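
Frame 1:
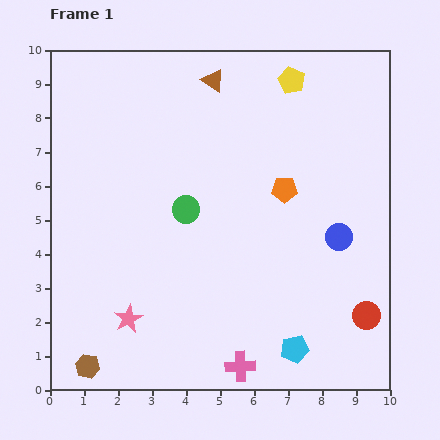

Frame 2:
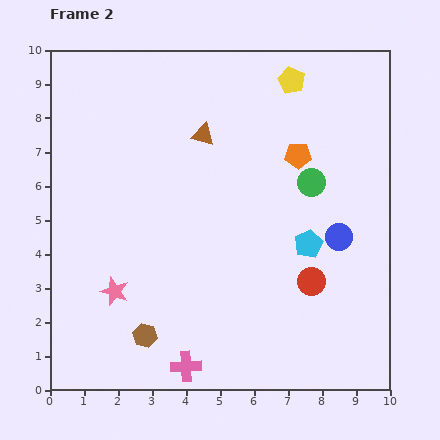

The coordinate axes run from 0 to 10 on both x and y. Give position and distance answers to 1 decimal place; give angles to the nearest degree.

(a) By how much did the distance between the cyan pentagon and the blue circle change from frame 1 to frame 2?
-2.6

Distance in frame 1: 3.5. Distance in frame 2: 0.9.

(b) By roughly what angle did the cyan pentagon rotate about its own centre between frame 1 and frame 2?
15° counter-clockwise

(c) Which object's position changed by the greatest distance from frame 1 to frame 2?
the green circle

(moved 3.8; next 3.1)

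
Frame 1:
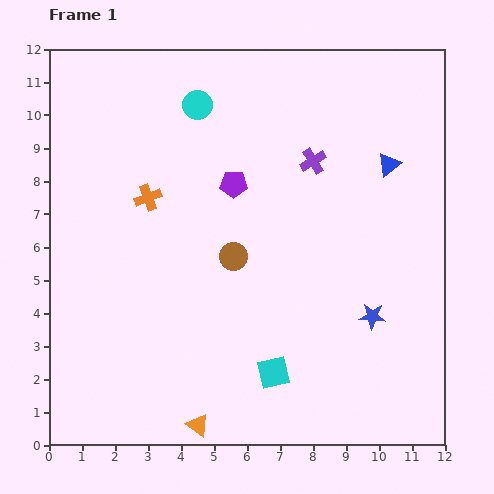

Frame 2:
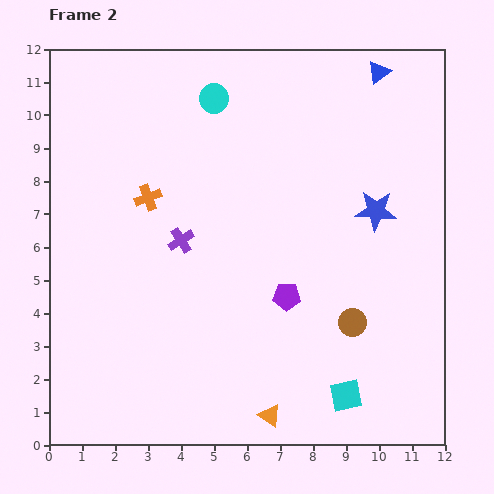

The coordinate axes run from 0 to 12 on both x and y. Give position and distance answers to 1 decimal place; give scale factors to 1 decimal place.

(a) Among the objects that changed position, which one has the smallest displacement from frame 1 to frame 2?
the cyan circle

(moved 0.5)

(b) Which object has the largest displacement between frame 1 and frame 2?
the purple cross

(moved 4.7; next 4.1)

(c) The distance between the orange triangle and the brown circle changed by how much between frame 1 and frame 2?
-1.4

Distance in frame 1: 5.2. Distance in frame 2: 3.8.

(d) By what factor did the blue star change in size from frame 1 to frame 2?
1.6×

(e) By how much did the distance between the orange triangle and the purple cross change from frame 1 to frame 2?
-2.8

Distance in frame 1: 8.7. Distance in frame 2: 5.9.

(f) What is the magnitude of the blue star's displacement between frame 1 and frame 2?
3.2

The blue star moved from (9.8, 3.9) to (9.9, 7.1), a distance of √(0.1² + 3.2²) ≈ 3.2.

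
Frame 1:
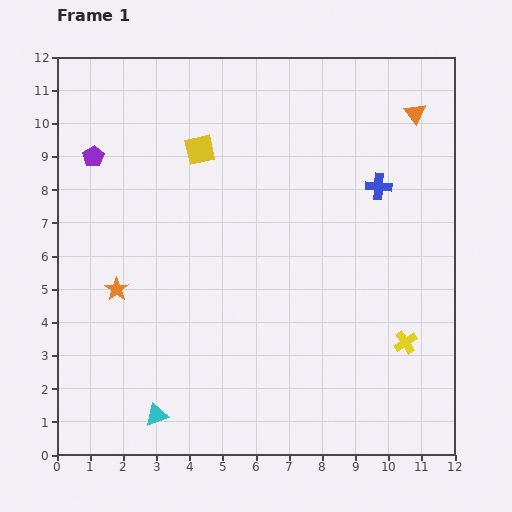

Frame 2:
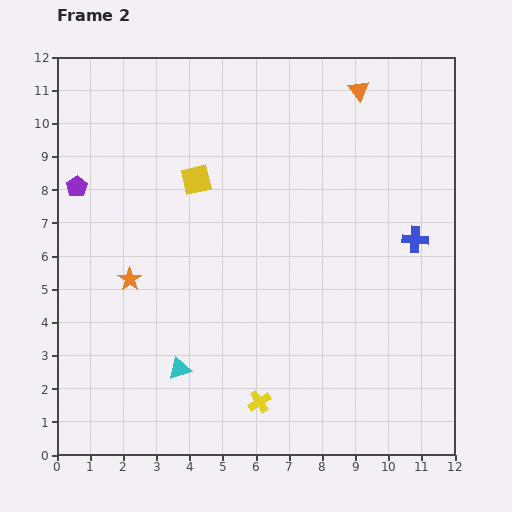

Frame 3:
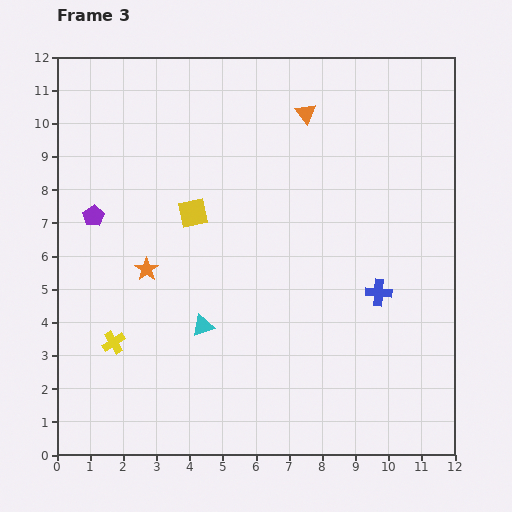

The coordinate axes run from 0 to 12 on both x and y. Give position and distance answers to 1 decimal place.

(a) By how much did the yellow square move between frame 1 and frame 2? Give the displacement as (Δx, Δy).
(-0.1, -0.9)

The yellow square was at (4.3, 9.2) in frame 1 and (4.2, 8.3) in frame 2.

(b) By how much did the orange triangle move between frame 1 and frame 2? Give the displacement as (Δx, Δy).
(-1.7, 0.7)

The orange triangle was at (10.8, 10.3) in frame 1 and (9.1, 11.0) in frame 2.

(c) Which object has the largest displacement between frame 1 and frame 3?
the yellow cross

(moved 8.8; next 3.3)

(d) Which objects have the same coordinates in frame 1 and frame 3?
none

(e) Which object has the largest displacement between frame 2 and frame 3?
the yellow cross

(moved 4.8; next 1.9)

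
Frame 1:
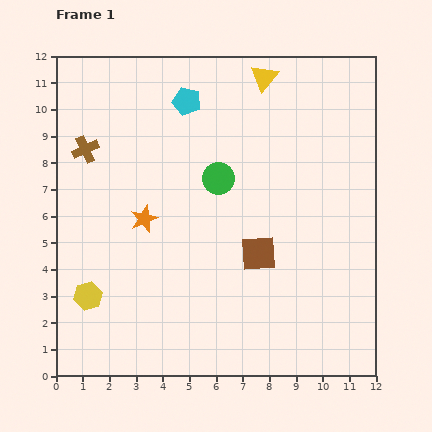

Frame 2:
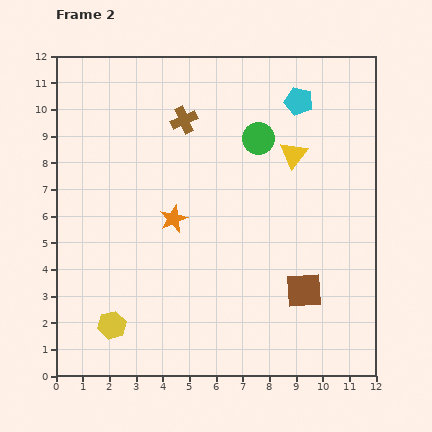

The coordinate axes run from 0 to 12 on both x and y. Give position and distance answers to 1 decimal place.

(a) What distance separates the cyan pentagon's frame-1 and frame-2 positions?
4.2

The cyan pentagon moved from (4.9, 10.3) to (9.1, 10.3), a distance of √(4.2² + 0.0²) ≈ 4.2.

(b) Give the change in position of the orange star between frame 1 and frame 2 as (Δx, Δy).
(1.1, 0.0)

The orange star was at (3.3, 5.9) in frame 1 and (4.4, 5.9) in frame 2.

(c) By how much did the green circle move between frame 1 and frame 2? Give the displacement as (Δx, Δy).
(1.5, 1.5)

The green circle was at (6.1, 7.4) in frame 1 and (7.6, 8.9) in frame 2.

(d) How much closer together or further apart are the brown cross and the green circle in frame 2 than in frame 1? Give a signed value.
-2.2

Distance in frame 1: 5.1. Distance in frame 2: 2.9.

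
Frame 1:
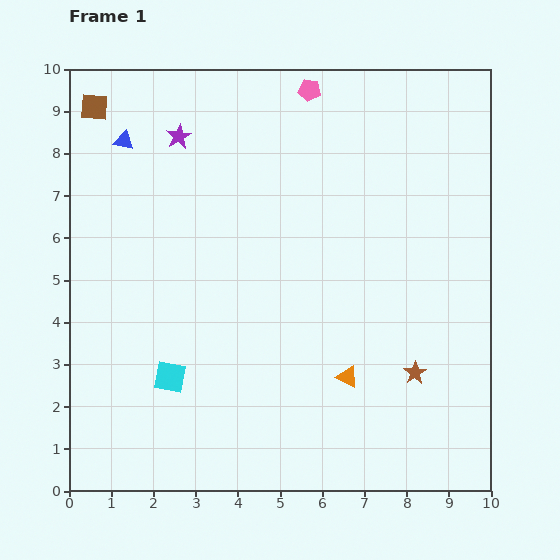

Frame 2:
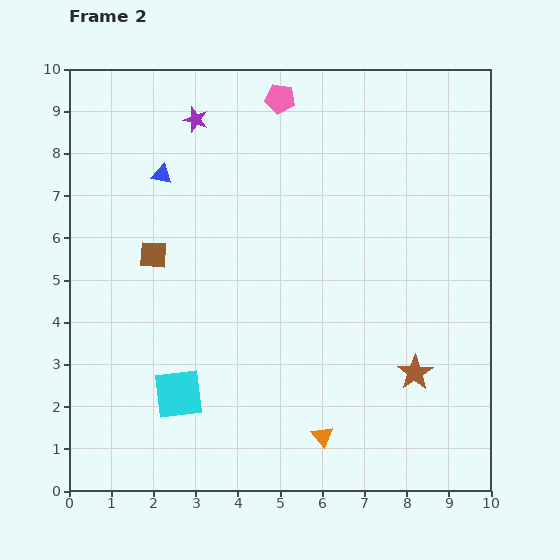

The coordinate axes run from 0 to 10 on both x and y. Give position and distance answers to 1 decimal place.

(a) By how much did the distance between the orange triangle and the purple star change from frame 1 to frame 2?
+1.1

Distance in frame 1: 7.0. Distance in frame 2: 8.1.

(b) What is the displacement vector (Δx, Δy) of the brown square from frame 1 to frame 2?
(1.4, -3.5)

The brown square was at (0.6, 9.1) in frame 1 and (2.0, 5.6) in frame 2.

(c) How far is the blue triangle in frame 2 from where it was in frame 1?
1.2

The blue triangle moved from (1.3, 8.3) to (2.2, 7.5), a distance of √(0.9² + 0.8²) ≈ 1.2.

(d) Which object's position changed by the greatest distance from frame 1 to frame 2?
the brown square

(moved 3.8; next 1.5)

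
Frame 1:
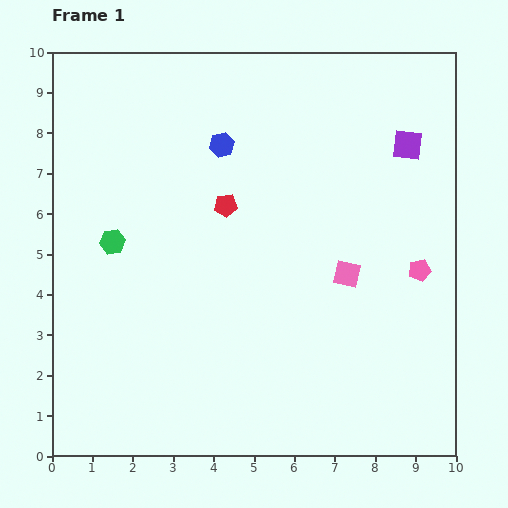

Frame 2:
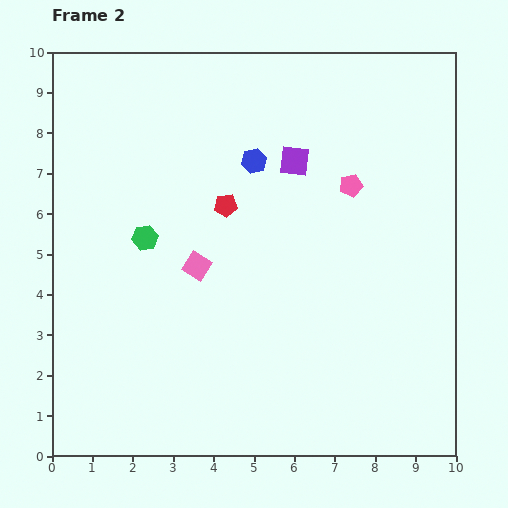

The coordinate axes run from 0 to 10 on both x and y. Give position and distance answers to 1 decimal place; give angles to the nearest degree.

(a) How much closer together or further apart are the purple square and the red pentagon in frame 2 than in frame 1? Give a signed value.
-2.7

Distance in frame 1: 4.7. Distance in frame 2: 2.0.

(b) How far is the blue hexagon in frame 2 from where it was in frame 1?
0.9

The blue hexagon moved from (4.2, 7.7) to (5.0, 7.3), a distance of √(0.8² + 0.4²) ≈ 0.9.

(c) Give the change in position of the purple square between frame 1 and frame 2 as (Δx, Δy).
(-2.8, -0.4)

The purple square was at (8.8, 7.7) in frame 1 and (6.0, 7.3) in frame 2.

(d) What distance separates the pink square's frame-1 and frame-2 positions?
3.7

The pink square moved from (7.3, 4.5) to (3.6, 4.7), a distance of √(3.7² + 0.2²) ≈ 3.7.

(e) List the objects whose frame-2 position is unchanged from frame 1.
the red pentagon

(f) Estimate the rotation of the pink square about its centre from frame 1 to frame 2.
20° clockwise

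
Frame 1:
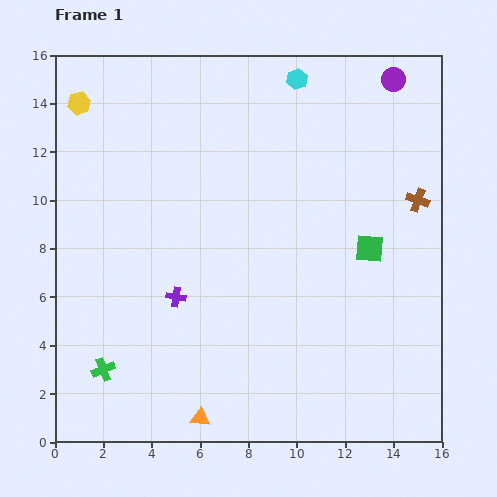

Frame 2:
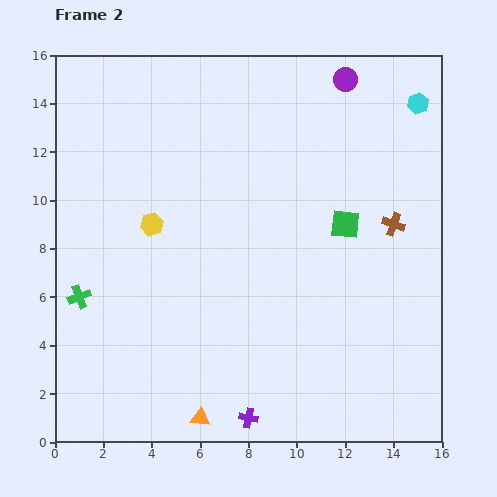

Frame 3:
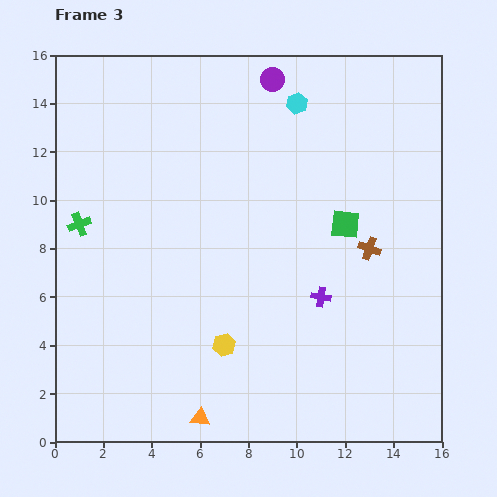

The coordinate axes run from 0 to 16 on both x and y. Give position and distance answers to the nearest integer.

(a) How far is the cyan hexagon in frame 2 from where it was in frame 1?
5

The cyan hexagon moved from (10, 15) to (15, 14), a distance of √(5² + 1²) ≈ 5.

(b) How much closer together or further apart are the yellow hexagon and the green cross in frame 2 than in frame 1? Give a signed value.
-7

Distance in frame 1: 11. Distance in frame 2: 4.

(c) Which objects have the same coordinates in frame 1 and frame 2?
the orange triangle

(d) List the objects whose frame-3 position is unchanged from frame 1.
the orange triangle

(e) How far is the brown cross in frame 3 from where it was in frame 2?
1

The brown cross moved from (14, 9) to (13, 8), a distance of √(1² + 1²) ≈ 1.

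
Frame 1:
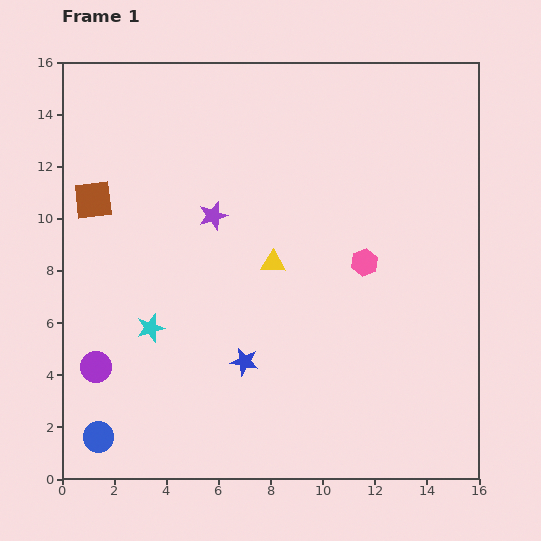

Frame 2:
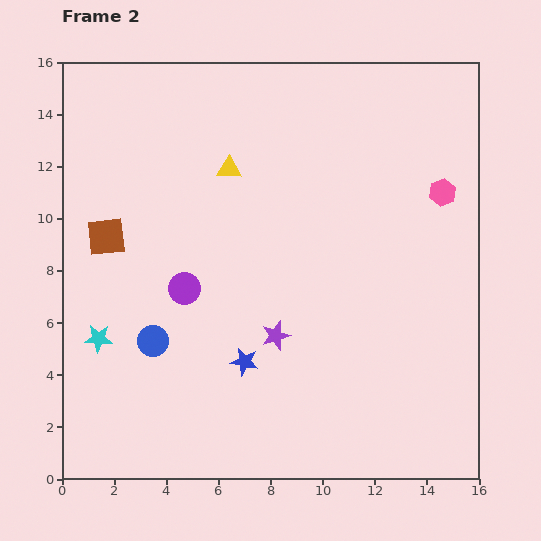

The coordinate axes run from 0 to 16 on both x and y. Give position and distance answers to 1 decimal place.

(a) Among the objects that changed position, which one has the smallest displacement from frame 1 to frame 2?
the brown square

(moved 1.5)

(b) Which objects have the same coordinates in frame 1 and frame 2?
the blue star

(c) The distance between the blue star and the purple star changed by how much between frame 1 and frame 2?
-4.1

Distance in frame 1: 5.7. Distance in frame 2: 1.6.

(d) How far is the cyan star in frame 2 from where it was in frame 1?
2.0

The cyan star moved from (3.4, 5.8) to (1.4, 5.4), a distance of √(2.0² + 0.4²) ≈ 2.0.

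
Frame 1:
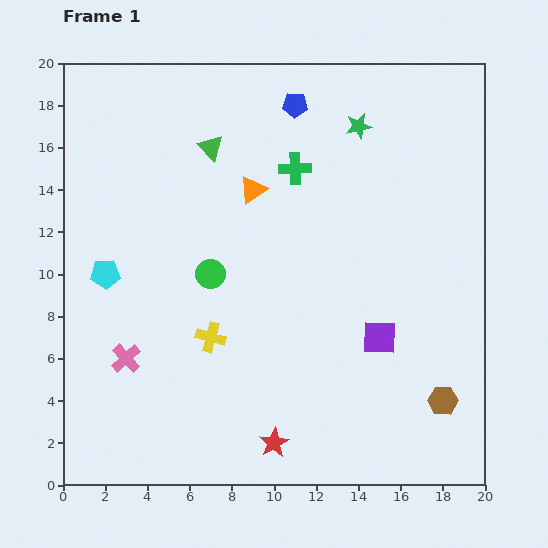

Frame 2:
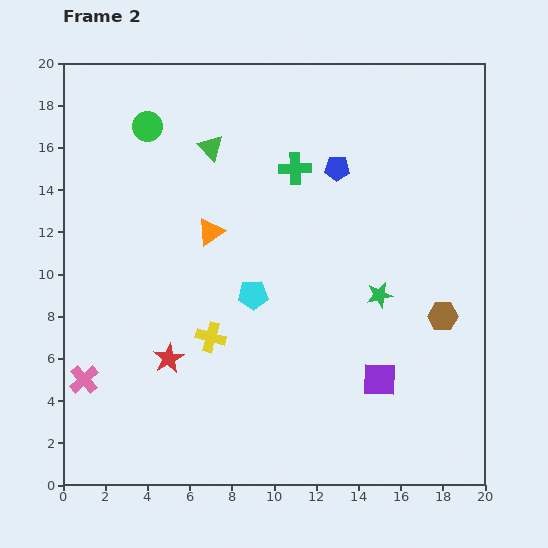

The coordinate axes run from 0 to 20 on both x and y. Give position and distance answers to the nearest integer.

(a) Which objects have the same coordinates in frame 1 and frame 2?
the green triangle, the green cross, the yellow cross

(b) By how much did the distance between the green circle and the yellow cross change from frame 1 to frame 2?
+7

Distance in frame 1: 3. Distance in frame 2: 10.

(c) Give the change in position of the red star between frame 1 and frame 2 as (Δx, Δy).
(-5, 4)

The red star was at (10, 2) in frame 1 and (5, 6) in frame 2.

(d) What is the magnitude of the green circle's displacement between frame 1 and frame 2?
8

The green circle moved from (7, 10) to (4, 17), a distance of √(3² + 7²) ≈ 8.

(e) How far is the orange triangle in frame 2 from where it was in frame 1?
3

The orange triangle moved from (9, 14) to (7, 12), a distance of √(2² + 2²) ≈ 3.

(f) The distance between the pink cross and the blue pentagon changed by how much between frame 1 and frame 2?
+2

Distance in frame 1: 14. Distance in frame 2: 16.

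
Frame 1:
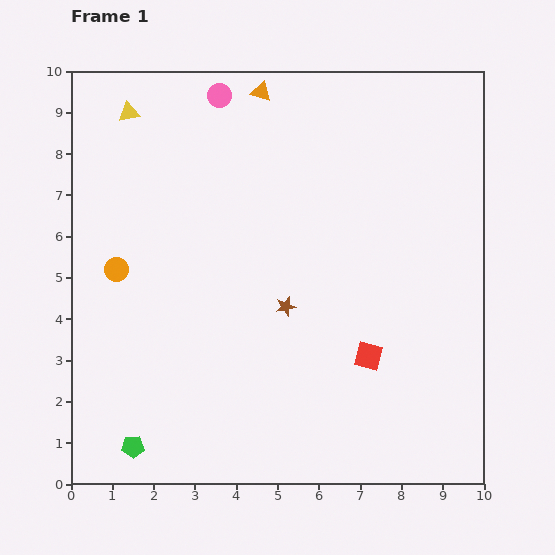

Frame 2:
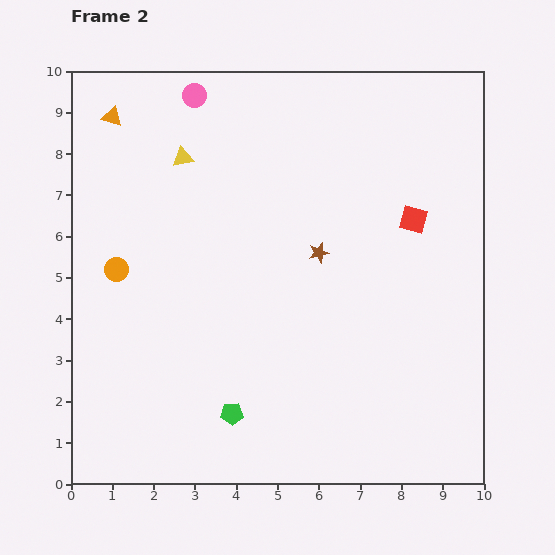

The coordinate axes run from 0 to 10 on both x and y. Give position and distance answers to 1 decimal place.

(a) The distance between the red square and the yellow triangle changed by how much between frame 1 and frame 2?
-2.5

Distance in frame 1: 8.3. Distance in frame 2: 5.8.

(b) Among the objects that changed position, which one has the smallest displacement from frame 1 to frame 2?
the pink circle

(moved 0.6)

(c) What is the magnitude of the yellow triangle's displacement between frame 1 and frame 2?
1.7

The yellow triangle moved from (1.4, 9.0) to (2.7, 7.9), a distance of √(1.3² + 1.1²) ≈ 1.7.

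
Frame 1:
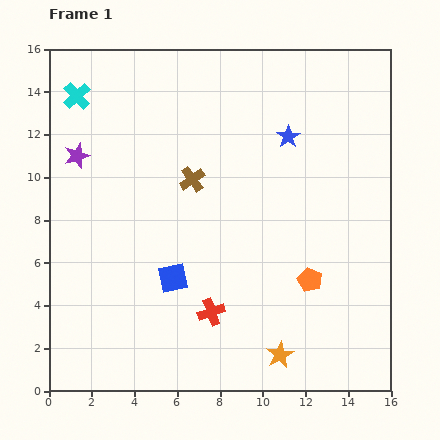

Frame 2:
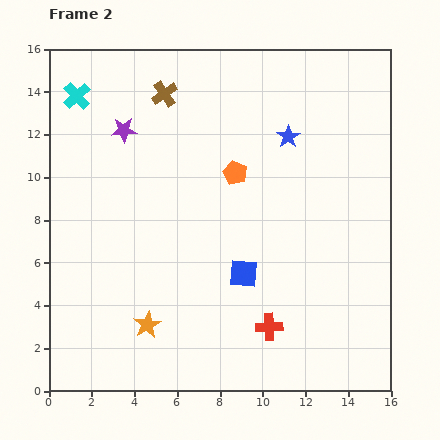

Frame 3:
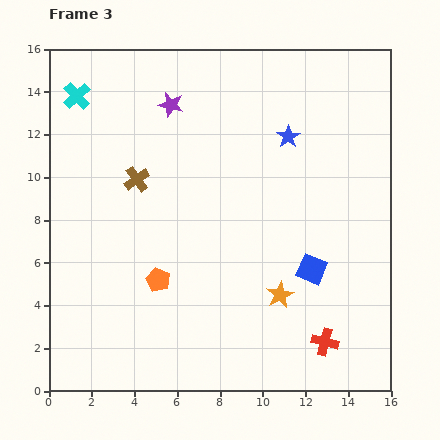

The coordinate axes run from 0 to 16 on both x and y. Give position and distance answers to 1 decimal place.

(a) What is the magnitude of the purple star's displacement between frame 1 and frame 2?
2.5

The purple star moved from (1.3, 11.0) to (3.5, 12.2), a distance of √(2.2² + 1.2²) ≈ 2.5.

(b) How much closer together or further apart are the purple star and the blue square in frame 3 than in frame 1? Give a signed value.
+2.8

Distance in frame 1: 7.3. Distance in frame 3: 10.1.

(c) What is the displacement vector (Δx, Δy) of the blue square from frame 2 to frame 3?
(3.2, 0.2)

The blue square was at (9.1, 5.5) in frame 2 and (12.3, 5.7) in frame 3.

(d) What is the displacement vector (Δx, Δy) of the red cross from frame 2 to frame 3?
(2.6, -0.7)

The red cross was at (10.3, 3.0) in frame 2 and (12.9, 2.3) in frame 3.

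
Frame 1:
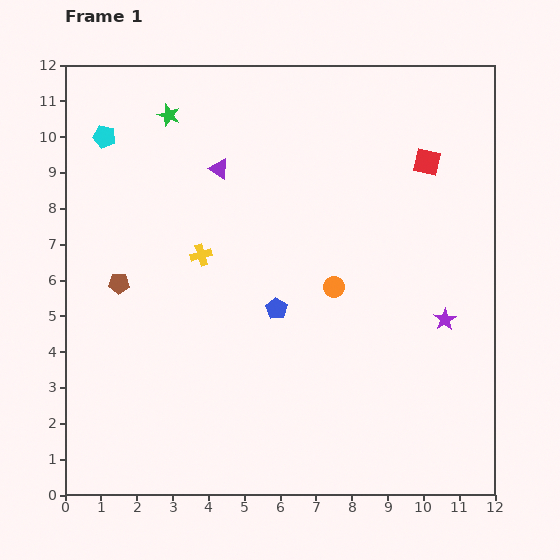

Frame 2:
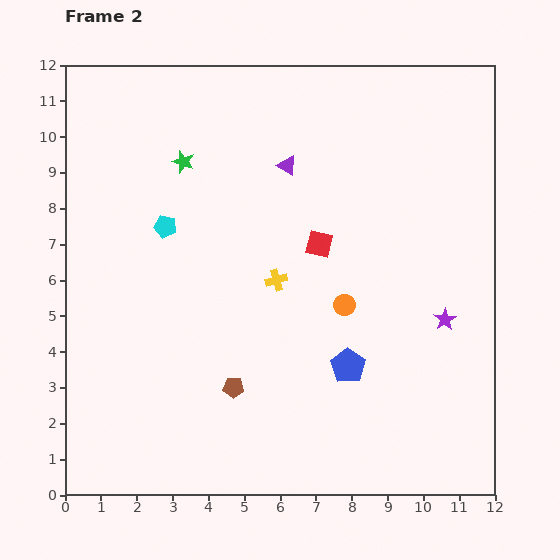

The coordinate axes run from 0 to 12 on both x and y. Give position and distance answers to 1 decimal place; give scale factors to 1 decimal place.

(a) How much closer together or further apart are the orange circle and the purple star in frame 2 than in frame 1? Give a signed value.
-0.4

Distance in frame 1: 3.2. Distance in frame 2: 2.8.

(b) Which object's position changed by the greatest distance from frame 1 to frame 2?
the brown pentagon

(moved 4.3; next 3.8)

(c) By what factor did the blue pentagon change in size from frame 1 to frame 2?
1.6×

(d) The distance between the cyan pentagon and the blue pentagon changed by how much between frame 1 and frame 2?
-0.4

Distance in frame 1: 6.8. Distance in frame 2: 6.4.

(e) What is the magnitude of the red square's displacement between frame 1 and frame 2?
3.8

The red square moved from (10.1, 9.3) to (7.1, 7.0), a distance of √(3.0² + 2.3²) ≈ 3.8.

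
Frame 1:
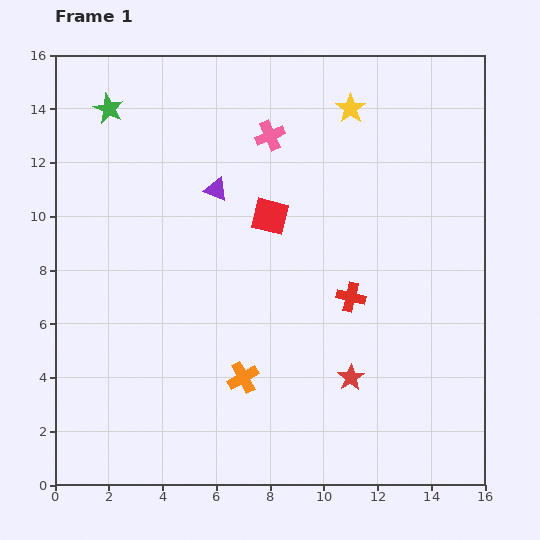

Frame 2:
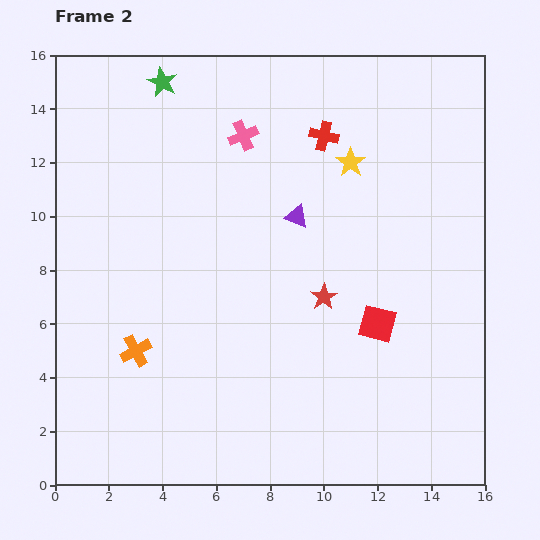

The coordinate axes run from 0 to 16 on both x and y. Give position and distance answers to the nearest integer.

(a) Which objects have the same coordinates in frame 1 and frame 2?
none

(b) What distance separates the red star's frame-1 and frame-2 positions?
3

The red star moved from (11, 4) to (10, 7), a distance of √(1² + 3²) ≈ 3.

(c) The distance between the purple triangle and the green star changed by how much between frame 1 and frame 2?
+2

Distance in frame 1: 5. Distance in frame 2: 7.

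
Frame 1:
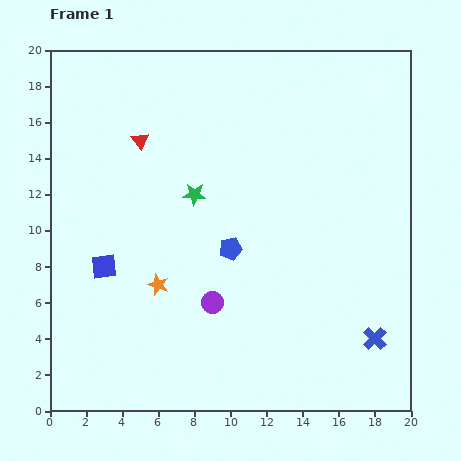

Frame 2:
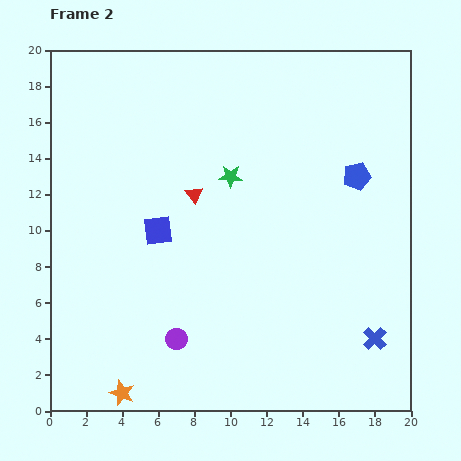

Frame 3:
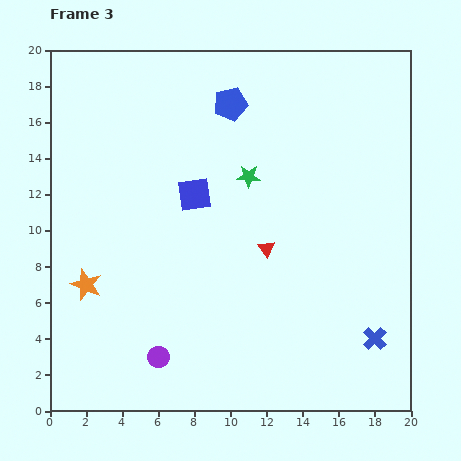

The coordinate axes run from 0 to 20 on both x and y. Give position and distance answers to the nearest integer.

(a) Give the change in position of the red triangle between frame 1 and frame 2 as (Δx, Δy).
(3, -3)

The red triangle was at (5, 15) in frame 1 and (8, 12) in frame 2.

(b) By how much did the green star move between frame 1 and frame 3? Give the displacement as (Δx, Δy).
(3, 1)

The green star was at (8, 12) in frame 1 and (11, 13) in frame 3.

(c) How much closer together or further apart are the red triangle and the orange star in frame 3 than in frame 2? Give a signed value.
-2

Distance in frame 2: 12. Distance in frame 3: 10.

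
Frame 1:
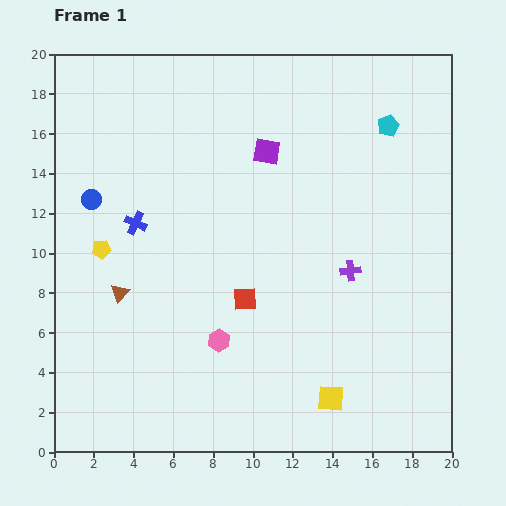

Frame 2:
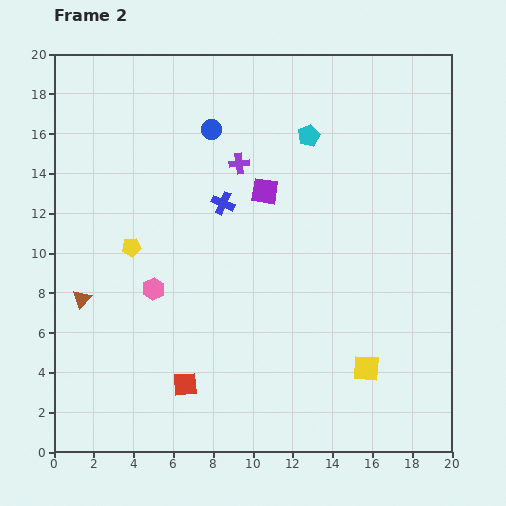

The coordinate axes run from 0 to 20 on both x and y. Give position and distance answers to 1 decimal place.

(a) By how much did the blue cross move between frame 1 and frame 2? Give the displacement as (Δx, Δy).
(4.4, 1.0)

The blue cross was at (4.1, 11.5) in frame 1 and (8.5, 12.5) in frame 2.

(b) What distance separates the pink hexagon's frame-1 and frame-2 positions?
4.2

The pink hexagon moved from (8.3, 5.6) to (5.0, 8.2), a distance of √(3.3² + 2.6²) ≈ 4.2.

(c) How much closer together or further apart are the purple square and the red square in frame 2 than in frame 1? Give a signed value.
+3.0

Distance in frame 1: 7.5. Distance in frame 2: 10.5.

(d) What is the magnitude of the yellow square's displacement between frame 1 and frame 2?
2.3

The yellow square moved from (13.9, 2.7) to (15.7, 4.2), a distance of √(1.8² + 1.5²) ≈ 2.3.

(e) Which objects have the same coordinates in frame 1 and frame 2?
none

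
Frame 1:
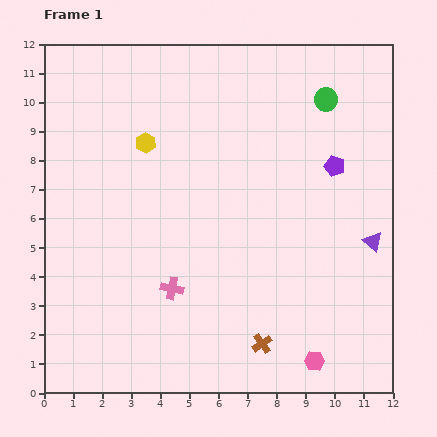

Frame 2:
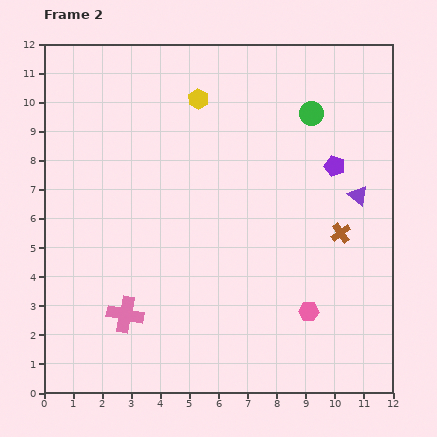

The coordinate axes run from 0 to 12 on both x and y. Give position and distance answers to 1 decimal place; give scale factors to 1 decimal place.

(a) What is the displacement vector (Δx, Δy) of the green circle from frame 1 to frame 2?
(-0.5, -0.5)

The green circle was at (9.7, 10.1) in frame 1 and (9.2, 9.6) in frame 2.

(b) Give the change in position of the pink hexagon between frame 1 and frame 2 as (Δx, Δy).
(-0.2, 1.7)

The pink hexagon was at (9.3, 1.1) in frame 1 and (9.1, 2.8) in frame 2.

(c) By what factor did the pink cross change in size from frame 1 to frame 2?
1.6×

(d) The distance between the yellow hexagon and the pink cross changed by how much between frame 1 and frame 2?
+2.7

Distance in frame 1: 5.1. Distance in frame 2: 7.8.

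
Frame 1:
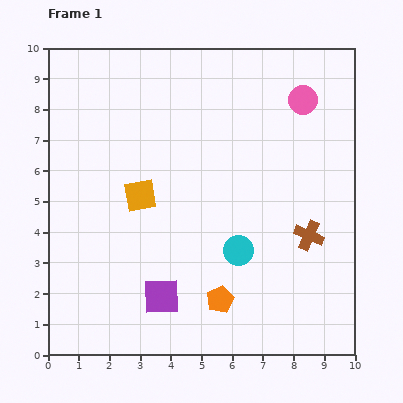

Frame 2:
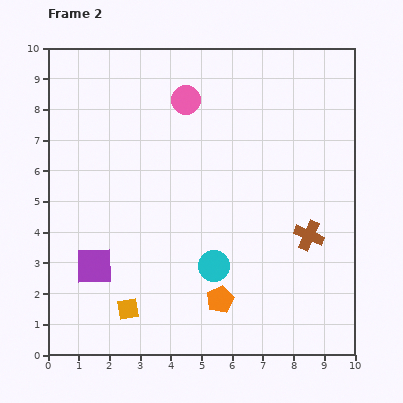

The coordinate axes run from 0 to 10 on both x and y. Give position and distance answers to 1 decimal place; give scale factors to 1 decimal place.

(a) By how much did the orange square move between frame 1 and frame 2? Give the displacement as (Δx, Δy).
(-0.4, -3.7)

The orange square was at (3.0, 5.2) in frame 1 and (2.6, 1.5) in frame 2.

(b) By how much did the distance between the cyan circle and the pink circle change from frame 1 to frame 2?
+0.2

Distance in frame 1: 5.3. Distance in frame 2: 5.5.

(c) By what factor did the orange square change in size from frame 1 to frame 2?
0.7×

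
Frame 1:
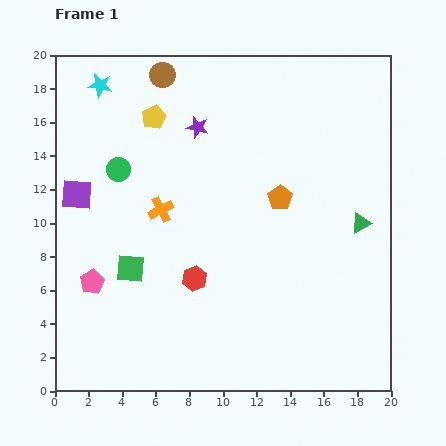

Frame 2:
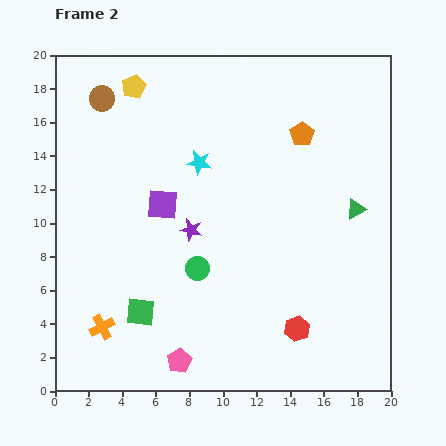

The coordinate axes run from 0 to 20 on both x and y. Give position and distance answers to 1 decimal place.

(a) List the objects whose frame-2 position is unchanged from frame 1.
none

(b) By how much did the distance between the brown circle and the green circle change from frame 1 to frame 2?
+5.4

Distance in frame 1: 6.2. Distance in frame 2: 11.6.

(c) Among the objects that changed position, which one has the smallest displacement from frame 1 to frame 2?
the green triangle

(moved 0.9)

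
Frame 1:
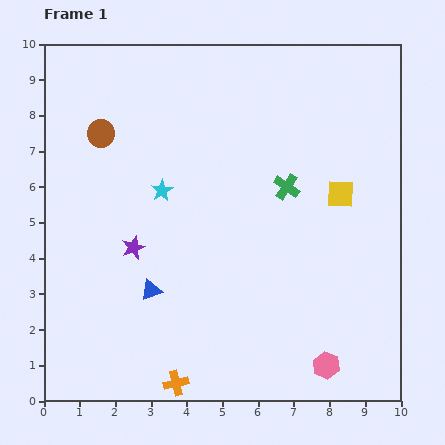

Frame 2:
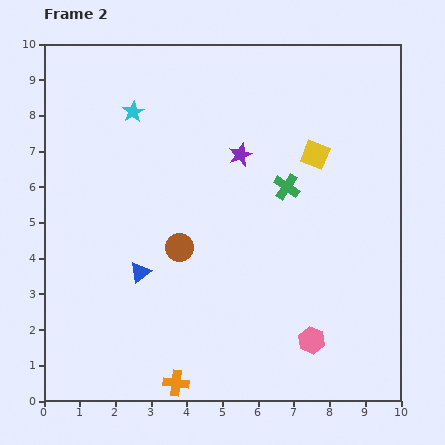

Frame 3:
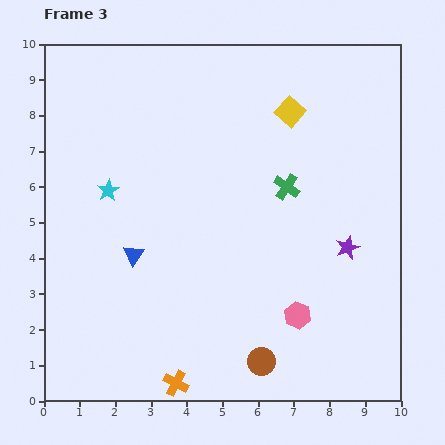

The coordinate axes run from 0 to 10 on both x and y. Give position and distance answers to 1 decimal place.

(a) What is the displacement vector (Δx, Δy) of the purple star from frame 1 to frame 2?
(3.0, 2.6)

The purple star was at (2.5, 4.3) in frame 1 and (5.5, 6.9) in frame 2.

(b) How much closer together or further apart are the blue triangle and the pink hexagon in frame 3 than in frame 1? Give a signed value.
-0.4

Distance in frame 1: 5.3. Distance in frame 3: 4.9.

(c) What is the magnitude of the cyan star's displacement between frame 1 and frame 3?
1.5

The cyan star moved from (3.3, 5.9) to (1.8, 5.9), a distance of √(1.5² + 0.0²) ≈ 1.5.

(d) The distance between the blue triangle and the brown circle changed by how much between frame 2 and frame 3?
+3.4

Distance in frame 2: 1.3. Distance in frame 3: 4.7.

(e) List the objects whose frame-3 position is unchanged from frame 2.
the green cross, the orange cross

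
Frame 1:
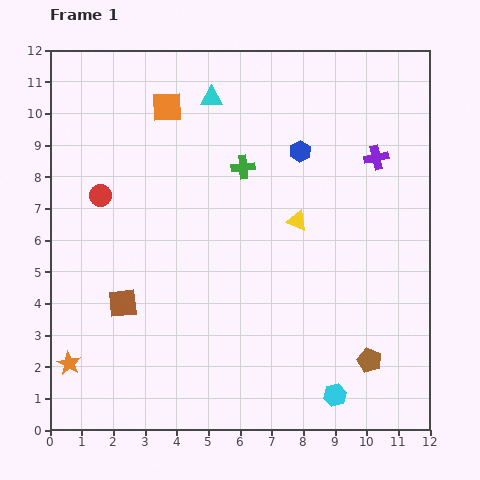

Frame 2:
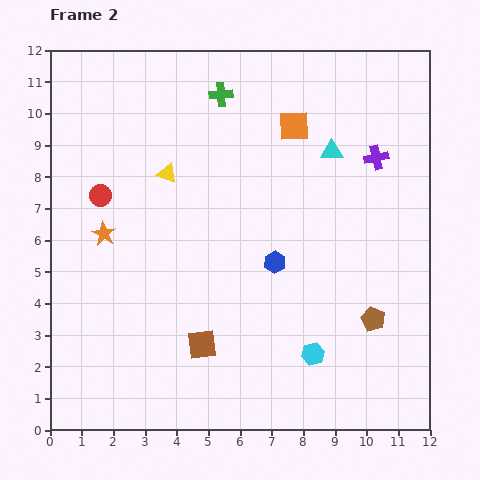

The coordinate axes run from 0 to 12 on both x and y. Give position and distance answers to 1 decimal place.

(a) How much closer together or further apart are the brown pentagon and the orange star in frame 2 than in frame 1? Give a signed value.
-0.6

Distance in frame 1: 9.5. Distance in frame 2: 8.9.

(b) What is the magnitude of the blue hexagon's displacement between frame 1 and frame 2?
3.6

The blue hexagon moved from (7.9, 8.8) to (7.1, 5.3), a distance of √(0.8² + 3.5²) ≈ 3.6.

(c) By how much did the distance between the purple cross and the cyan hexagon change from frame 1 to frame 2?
-1.1

Distance in frame 1: 7.6. Distance in frame 2: 6.5.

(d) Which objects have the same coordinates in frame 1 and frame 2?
the red circle, the purple cross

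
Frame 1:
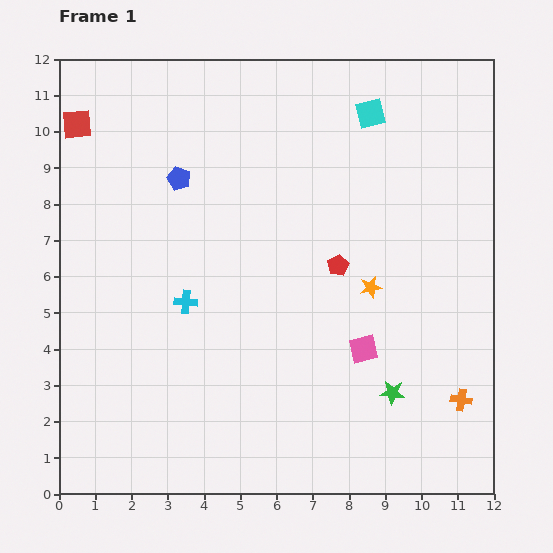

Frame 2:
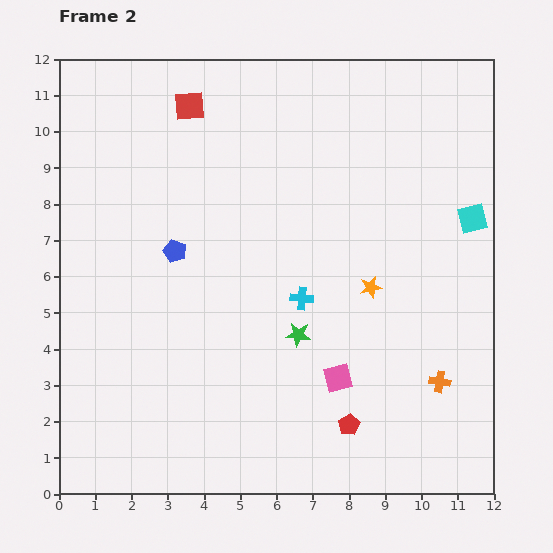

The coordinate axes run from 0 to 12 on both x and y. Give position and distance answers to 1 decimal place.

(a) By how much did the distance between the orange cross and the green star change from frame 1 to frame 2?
+2.2

Distance in frame 1: 1.9. Distance in frame 2: 4.1.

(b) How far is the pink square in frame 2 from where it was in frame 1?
1.1

The pink square moved from (8.4, 4.0) to (7.7, 3.2), a distance of √(0.7² + 0.8²) ≈ 1.1.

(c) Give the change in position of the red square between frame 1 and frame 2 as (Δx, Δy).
(3.1, 0.5)

The red square was at (0.5, 10.2) in frame 1 and (3.6, 10.7) in frame 2.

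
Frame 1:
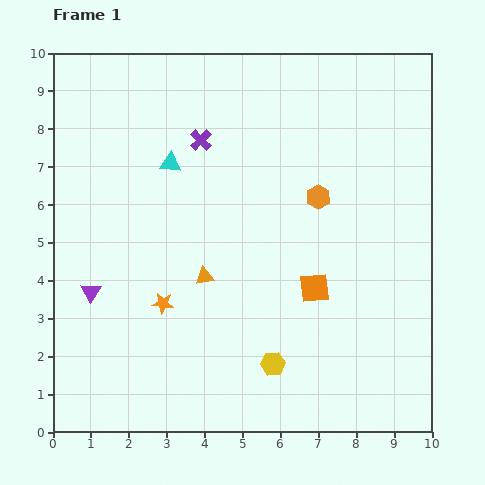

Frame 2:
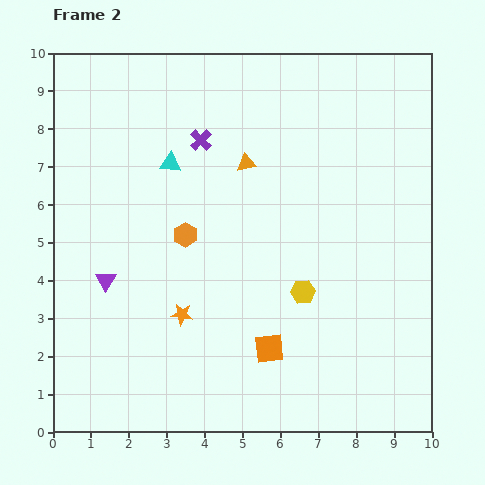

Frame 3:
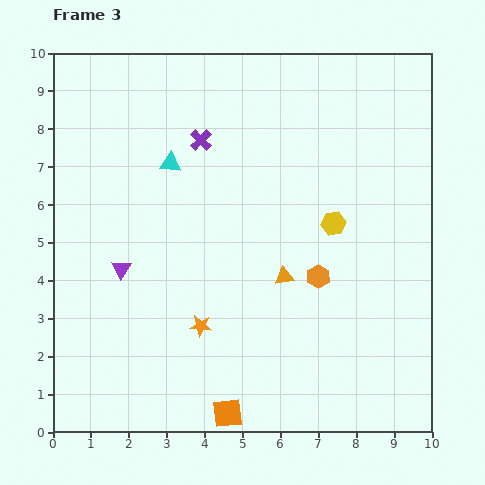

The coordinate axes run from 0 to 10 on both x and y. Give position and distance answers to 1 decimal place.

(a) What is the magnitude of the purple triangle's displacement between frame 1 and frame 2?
0.5

The purple triangle moved from (1.0, 3.7) to (1.4, 4.0), a distance of √(0.4² + 0.3²) ≈ 0.5.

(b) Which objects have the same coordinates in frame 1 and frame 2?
the purple cross, the cyan triangle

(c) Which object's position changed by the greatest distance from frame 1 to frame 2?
the orange hexagon

(moved 3.6; next 3.2)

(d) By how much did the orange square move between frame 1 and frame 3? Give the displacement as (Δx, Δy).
(-2.3, -3.3)

The orange square was at (6.9, 3.8) in frame 1 and (4.6, 0.5) in frame 3.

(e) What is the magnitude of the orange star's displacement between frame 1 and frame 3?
1.2

The orange star moved from (2.9, 3.4) to (3.9, 2.8), a distance of √(1.0² + 0.6²) ≈ 1.2.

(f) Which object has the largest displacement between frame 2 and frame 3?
the orange hexagon

(moved 3.7; next 3.2)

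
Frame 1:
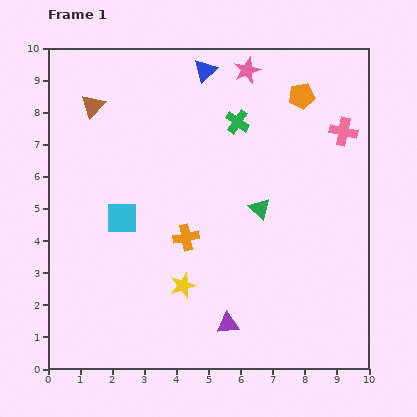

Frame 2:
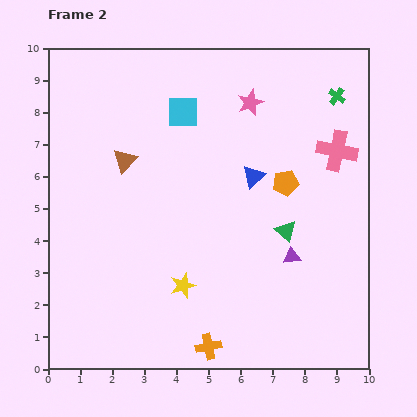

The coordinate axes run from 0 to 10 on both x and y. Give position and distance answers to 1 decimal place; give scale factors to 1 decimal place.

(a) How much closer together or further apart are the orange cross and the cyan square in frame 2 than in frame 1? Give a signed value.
+5.2

Distance in frame 1: 2.1. Distance in frame 2: 7.3.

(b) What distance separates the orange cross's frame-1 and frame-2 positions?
3.5

The orange cross moved from (4.3, 4.1) to (5.0, 0.7), a distance of √(0.7² + 3.4²) ≈ 3.5.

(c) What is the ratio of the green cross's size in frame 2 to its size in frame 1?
0.7×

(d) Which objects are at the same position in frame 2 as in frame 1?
the yellow star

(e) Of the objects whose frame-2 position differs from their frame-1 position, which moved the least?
the pink cross

(moved 0.6)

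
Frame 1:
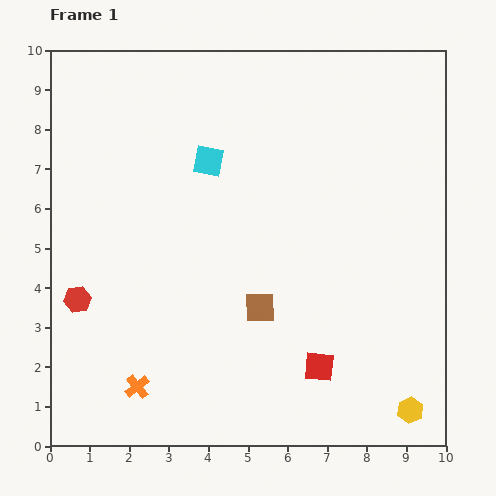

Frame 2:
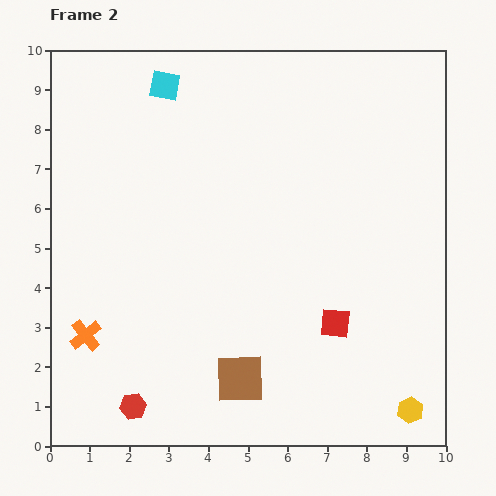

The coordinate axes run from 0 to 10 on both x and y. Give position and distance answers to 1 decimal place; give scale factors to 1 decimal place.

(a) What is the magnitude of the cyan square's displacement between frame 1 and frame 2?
2.2

The cyan square moved from (4.0, 7.2) to (2.9, 9.1), a distance of √(1.1² + 1.9²) ≈ 2.2.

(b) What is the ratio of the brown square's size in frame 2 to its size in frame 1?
1.6×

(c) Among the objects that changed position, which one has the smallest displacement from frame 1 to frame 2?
the red square

(moved 1.2)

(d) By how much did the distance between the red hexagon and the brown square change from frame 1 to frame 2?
-1.8

Distance in frame 1: 4.6. Distance in frame 2: 2.8.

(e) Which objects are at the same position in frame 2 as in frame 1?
the yellow hexagon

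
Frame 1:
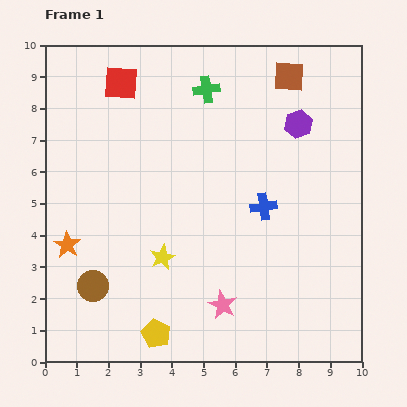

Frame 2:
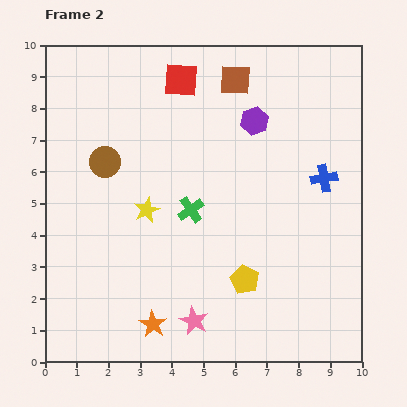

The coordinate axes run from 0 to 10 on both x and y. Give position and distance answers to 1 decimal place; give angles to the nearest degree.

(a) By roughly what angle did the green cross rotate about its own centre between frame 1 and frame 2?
25° counter-clockwise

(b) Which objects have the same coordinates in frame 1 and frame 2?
none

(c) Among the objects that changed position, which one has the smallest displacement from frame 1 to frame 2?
the pink star

(moved 1.0)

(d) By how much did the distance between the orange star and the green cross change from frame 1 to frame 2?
-2.8

Distance in frame 1: 6.6. Distance in frame 2: 3.8.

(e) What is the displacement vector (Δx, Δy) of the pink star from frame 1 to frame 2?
(-0.9, -0.5)

The pink star was at (5.6, 1.8) in frame 1 and (4.7, 1.3) in frame 2.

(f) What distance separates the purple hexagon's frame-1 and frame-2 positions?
1.4

The purple hexagon moved from (8.0, 7.5) to (6.6, 7.6), a distance of √(1.4² + 0.1²) ≈ 1.4.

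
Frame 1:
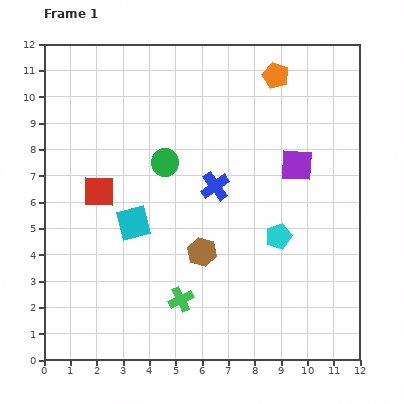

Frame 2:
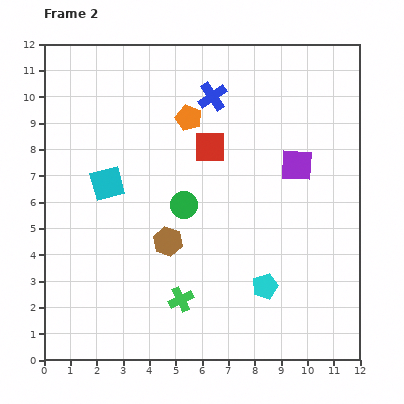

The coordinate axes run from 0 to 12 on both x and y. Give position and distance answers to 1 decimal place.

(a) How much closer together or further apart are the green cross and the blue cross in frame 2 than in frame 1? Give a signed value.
+3.3

Distance in frame 1: 4.5. Distance in frame 2: 7.8.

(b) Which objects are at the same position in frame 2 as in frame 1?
the purple square, the green cross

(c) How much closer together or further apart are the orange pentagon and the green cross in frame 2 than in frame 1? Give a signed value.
-2.3

Distance in frame 1: 9.2. Distance in frame 2: 6.9.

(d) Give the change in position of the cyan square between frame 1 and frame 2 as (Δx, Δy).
(-1.0, 1.5)

The cyan square was at (3.4, 5.2) in frame 1 and (2.4, 6.7) in frame 2.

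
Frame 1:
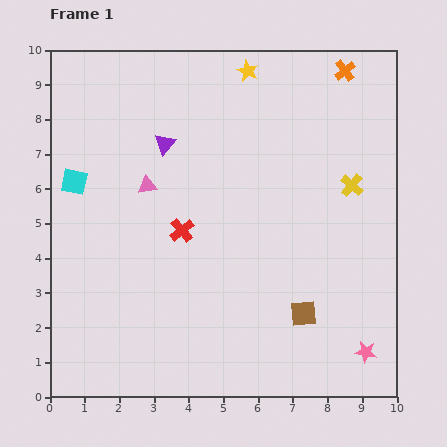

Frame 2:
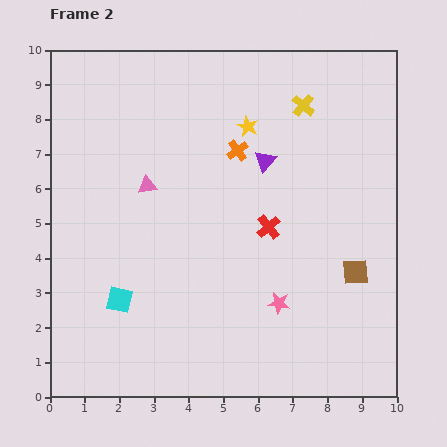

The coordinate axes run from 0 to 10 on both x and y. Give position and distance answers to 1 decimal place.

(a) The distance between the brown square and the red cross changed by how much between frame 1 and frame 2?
-1.4

Distance in frame 1: 4.2. Distance in frame 2: 2.8.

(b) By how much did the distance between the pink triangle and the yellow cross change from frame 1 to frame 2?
-0.8

Distance in frame 1: 5.9. Distance in frame 2: 5.1.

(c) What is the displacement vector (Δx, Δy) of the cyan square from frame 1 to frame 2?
(1.3, -3.4)

The cyan square was at (0.7, 6.2) in frame 1 and (2.0, 2.8) in frame 2.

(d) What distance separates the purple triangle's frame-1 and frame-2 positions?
2.9

The purple triangle moved from (3.3, 7.3) to (6.2, 6.8), a distance of √(2.9² + 0.5²) ≈ 2.9.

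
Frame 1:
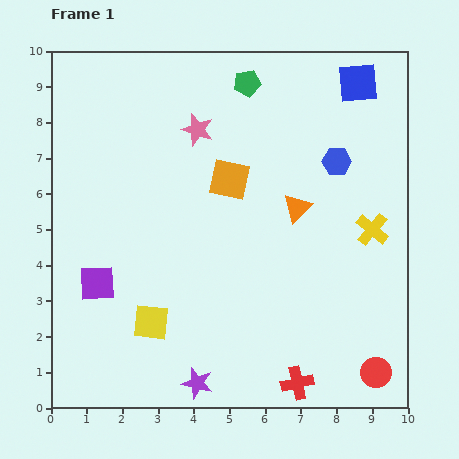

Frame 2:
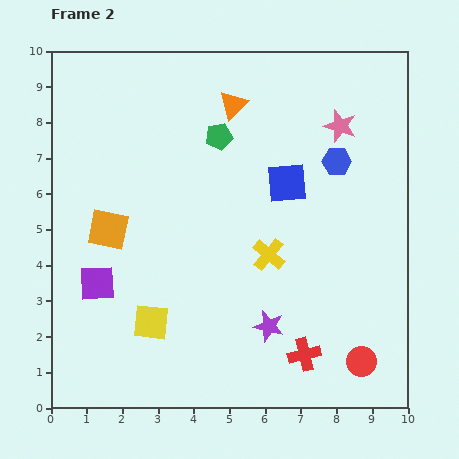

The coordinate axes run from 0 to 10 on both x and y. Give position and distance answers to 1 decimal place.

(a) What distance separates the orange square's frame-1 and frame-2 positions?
3.7

The orange square moved from (5.0, 6.4) to (1.6, 5.0), a distance of √(3.4² + 1.4²) ≈ 3.7.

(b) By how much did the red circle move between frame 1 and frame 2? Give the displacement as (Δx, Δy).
(-0.4, 0.3)

The red circle was at (9.1, 1.0) in frame 1 and (8.7, 1.3) in frame 2.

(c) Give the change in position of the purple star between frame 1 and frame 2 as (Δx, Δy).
(2.0, 1.6)

The purple star was at (4.1, 0.7) in frame 1 and (6.1, 2.3) in frame 2.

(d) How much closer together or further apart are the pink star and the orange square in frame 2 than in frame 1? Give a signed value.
+5.4

Distance in frame 1: 1.7. Distance in frame 2: 7.1.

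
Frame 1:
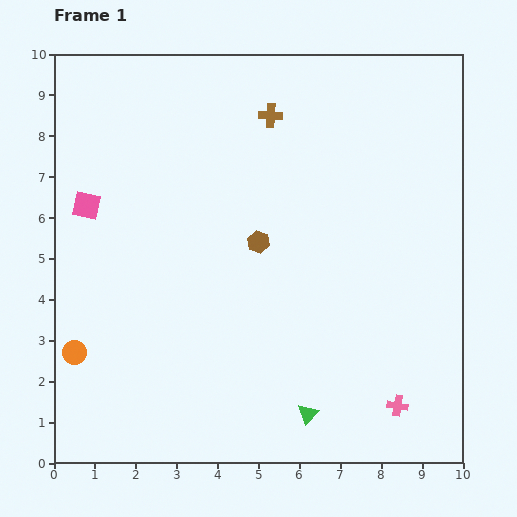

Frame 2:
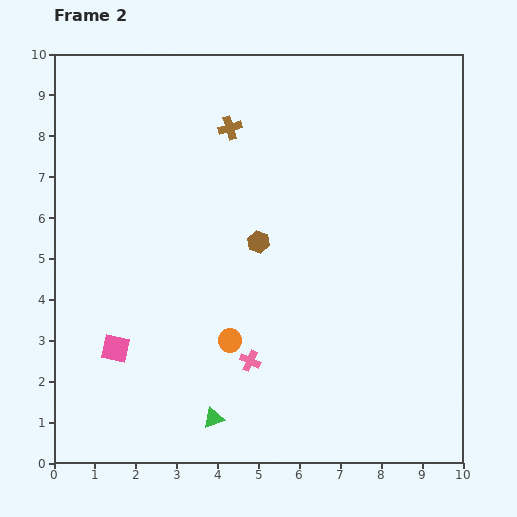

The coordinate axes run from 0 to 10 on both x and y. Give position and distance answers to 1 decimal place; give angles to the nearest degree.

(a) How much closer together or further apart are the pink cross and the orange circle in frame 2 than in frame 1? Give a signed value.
-7.3

Distance in frame 1: 8.0. Distance in frame 2: 0.7.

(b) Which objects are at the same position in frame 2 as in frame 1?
the brown hexagon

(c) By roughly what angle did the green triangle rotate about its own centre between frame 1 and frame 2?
30° clockwise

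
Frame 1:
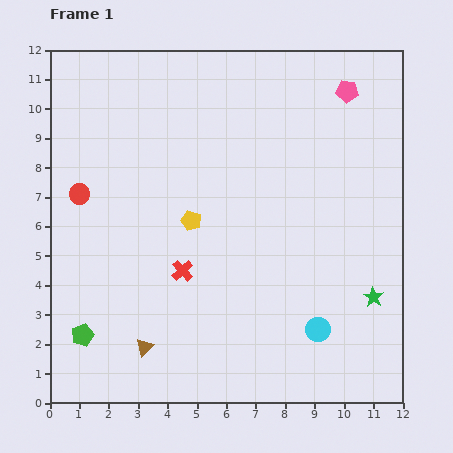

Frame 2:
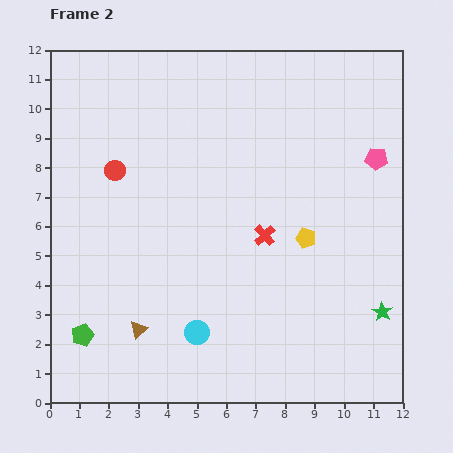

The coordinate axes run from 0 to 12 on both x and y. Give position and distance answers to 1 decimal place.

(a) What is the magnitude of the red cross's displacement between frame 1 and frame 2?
3.0

The red cross moved from (4.5, 4.5) to (7.3, 5.7), a distance of √(2.8² + 1.2²) ≈ 3.0.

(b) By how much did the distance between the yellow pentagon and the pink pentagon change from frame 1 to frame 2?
-3.3

Distance in frame 1: 6.9. Distance in frame 2: 3.6.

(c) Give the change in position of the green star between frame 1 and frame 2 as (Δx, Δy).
(0.3, -0.5)

The green star was at (11.0, 3.6) in frame 1 and (11.3, 3.1) in frame 2.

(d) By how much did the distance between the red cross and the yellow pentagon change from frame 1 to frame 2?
-0.3

Distance in frame 1: 1.7. Distance in frame 2: 1.4.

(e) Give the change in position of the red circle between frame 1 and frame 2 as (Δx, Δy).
(1.2, 0.8)

The red circle was at (1.0, 7.1) in frame 1 and (2.2, 7.9) in frame 2.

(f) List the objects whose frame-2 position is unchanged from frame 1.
the green pentagon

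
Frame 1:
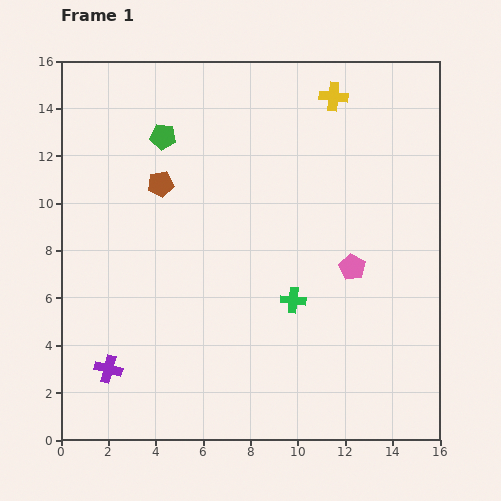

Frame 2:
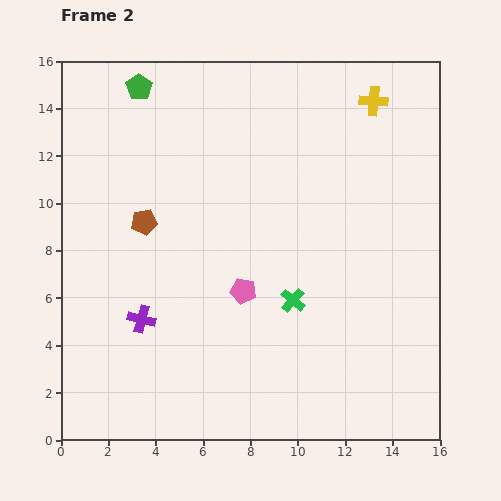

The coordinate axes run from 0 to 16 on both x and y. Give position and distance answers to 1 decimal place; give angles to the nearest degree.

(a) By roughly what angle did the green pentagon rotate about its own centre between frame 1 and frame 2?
28° clockwise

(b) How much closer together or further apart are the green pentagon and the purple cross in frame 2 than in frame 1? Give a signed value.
-0.3

Distance in frame 1: 10.1. Distance in frame 2: 9.8.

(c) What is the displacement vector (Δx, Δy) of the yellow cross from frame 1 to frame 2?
(1.7, -0.2)

The yellow cross was at (11.5, 14.5) in frame 1 and (13.2, 14.3) in frame 2.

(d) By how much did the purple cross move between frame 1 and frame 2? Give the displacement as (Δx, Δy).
(1.4, 2.1)

The purple cross was at (2.0, 3.0) in frame 1 and (3.4, 5.1) in frame 2.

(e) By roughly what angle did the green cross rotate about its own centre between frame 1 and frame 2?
35° clockwise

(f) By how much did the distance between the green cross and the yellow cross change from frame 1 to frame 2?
+0.3

Distance in frame 1: 8.8. Distance in frame 2: 9.1.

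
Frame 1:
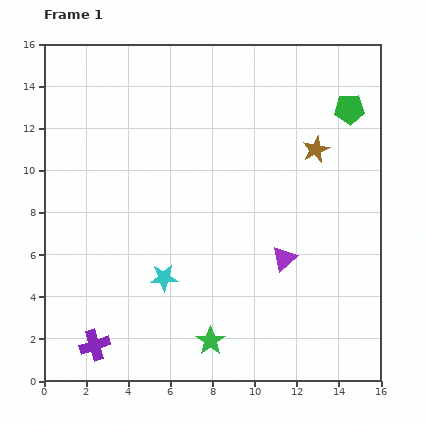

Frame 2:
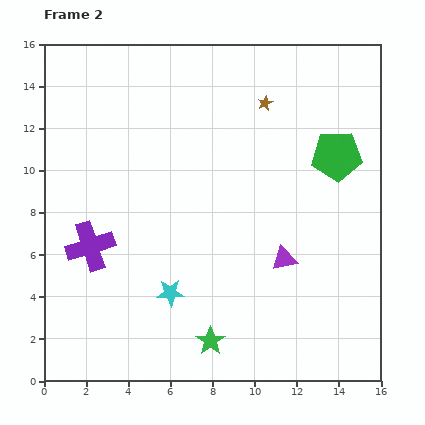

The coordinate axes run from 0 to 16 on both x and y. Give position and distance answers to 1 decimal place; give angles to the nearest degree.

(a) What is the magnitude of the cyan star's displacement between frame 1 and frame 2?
0.8

The cyan star moved from (5.7, 4.9) to (6.0, 4.2), a distance of √(0.3² + 0.7²) ≈ 0.8.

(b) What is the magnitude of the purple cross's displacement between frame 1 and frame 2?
4.7

The purple cross moved from (2.4, 1.7) to (2.2, 6.4), a distance of √(0.2² + 4.7²) ≈ 4.7.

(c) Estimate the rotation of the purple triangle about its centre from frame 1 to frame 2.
29° clockwise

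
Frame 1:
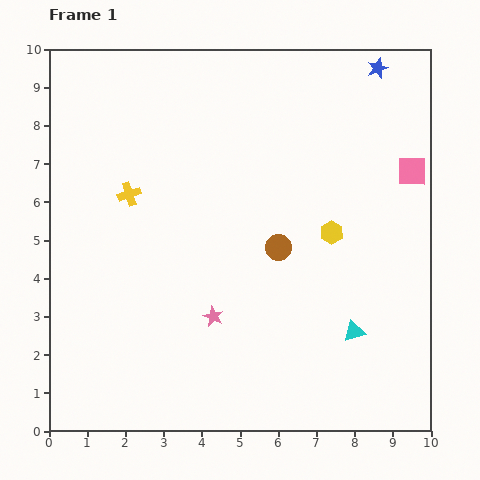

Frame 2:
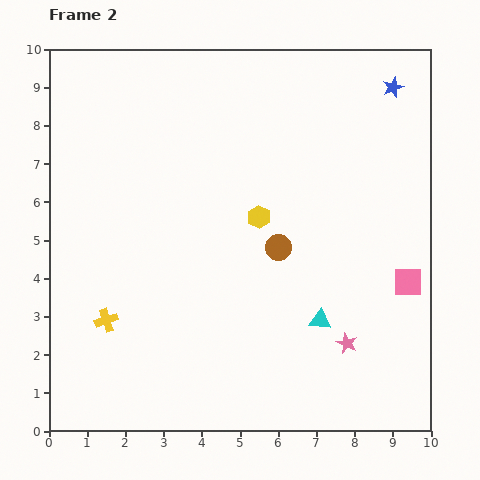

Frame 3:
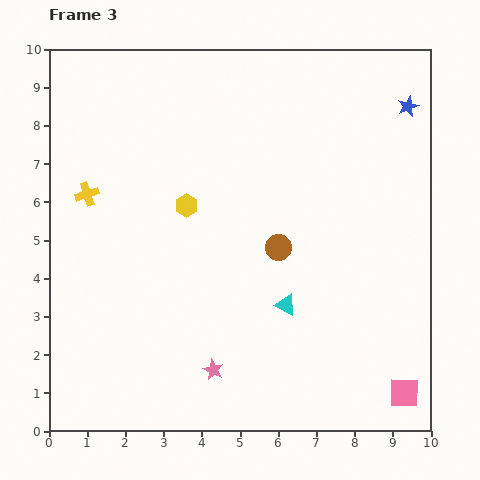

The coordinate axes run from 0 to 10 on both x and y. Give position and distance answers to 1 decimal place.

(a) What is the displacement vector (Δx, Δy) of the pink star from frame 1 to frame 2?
(3.5, -0.7)

The pink star was at (4.3, 3.0) in frame 1 and (7.8, 2.3) in frame 2.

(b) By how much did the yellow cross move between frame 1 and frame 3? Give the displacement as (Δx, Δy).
(-1.1, 0.0)

The yellow cross was at (2.1, 6.2) in frame 1 and (1.0, 6.2) in frame 3.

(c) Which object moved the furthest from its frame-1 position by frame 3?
the pink square

(moved 5.8; next 3.9)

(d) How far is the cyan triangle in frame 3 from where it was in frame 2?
1.0

The cyan triangle moved from (7.1, 2.9) to (6.2, 3.3), a distance of √(0.9² + 0.4²) ≈ 1.0.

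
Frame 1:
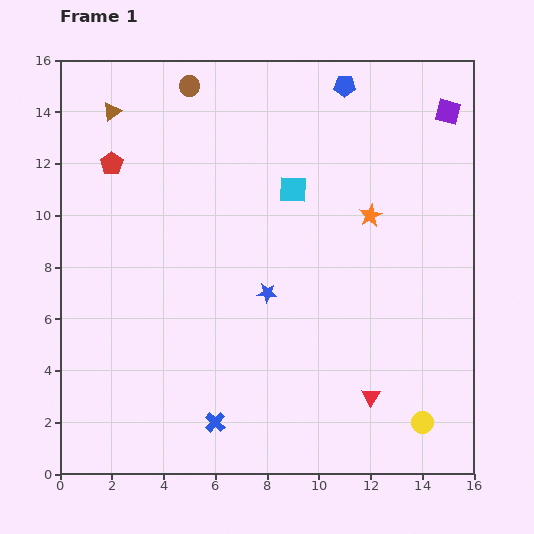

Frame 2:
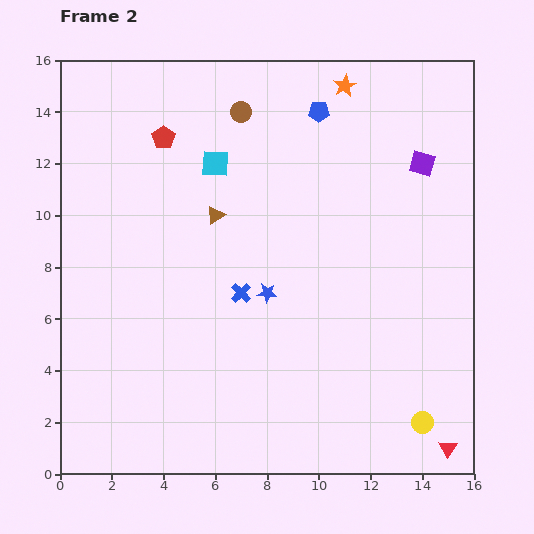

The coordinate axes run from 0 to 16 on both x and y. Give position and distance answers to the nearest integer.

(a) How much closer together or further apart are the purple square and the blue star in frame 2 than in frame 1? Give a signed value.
-2

Distance in frame 1: 10. Distance in frame 2: 8.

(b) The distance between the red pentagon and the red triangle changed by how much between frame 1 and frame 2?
+3

Distance in frame 1: 13. Distance in frame 2: 16.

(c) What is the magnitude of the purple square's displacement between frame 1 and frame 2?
2

The purple square moved from (15, 14) to (14, 12), a distance of √(1² + 2²) ≈ 2.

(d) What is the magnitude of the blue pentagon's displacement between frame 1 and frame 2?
1

The blue pentagon moved from (11, 15) to (10, 14), a distance of √(1² + 1²) ≈ 1.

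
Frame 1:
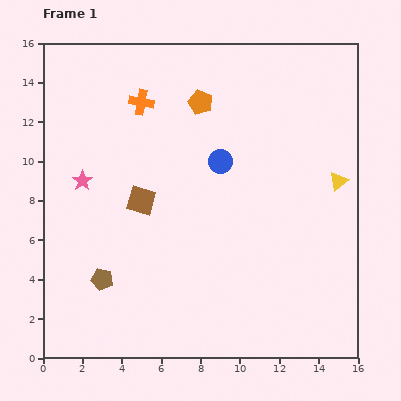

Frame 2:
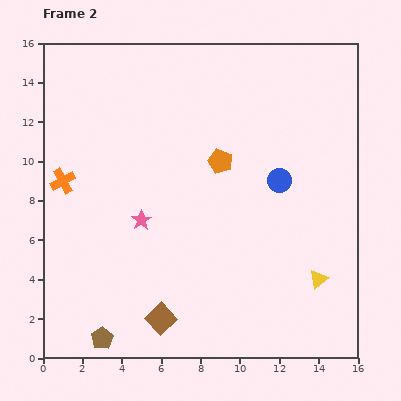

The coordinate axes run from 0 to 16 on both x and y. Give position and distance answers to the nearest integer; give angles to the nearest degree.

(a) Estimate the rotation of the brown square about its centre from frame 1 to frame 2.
32° clockwise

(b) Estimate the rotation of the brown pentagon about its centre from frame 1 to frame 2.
27° clockwise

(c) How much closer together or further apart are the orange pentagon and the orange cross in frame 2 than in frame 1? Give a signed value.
+5

Distance in frame 1: 3. Distance in frame 2: 8.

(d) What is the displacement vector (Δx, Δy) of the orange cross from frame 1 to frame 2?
(-4, -4)

The orange cross was at (5, 13) in frame 1 and (1, 9) in frame 2.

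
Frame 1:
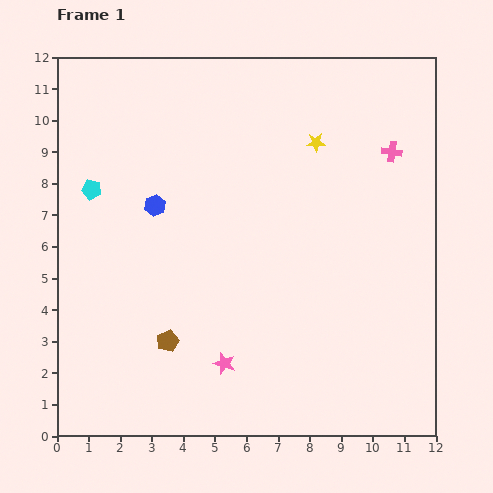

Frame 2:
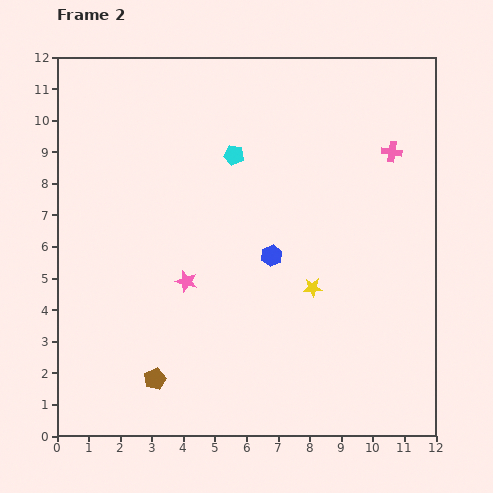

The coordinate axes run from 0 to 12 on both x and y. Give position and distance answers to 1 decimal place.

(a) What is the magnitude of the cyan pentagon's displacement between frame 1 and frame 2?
4.6

The cyan pentagon moved from (1.1, 7.8) to (5.6, 8.9), a distance of √(4.5² + 1.1²) ≈ 4.6.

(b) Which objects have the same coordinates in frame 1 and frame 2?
the pink cross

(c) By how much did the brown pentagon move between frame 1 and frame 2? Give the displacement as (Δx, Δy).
(-0.4, -1.2)

The brown pentagon was at (3.5, 3.0) in frame 1 and (3.1, 1.8) in frame 2.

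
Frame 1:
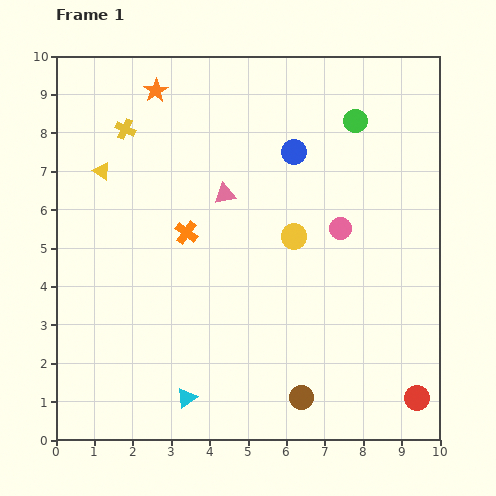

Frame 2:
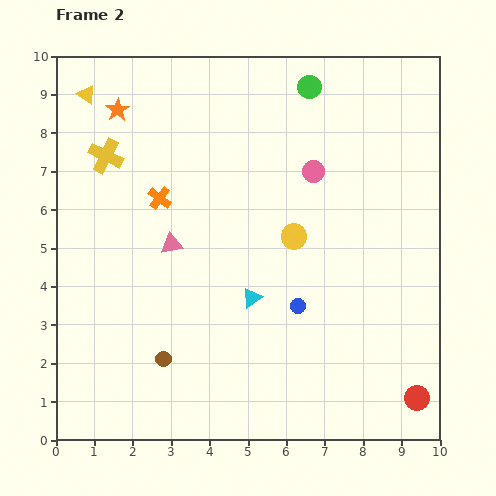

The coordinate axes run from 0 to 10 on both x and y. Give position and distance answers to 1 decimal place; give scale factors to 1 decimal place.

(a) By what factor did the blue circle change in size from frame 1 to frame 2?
0.6×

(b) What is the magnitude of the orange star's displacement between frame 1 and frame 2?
1.1

The orange star moved from (2.6, 9.1) to (1.6, 8.6), a distance of √(1.0² + 0.5²) ≈ 1.1.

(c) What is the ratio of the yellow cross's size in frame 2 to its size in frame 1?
1.7×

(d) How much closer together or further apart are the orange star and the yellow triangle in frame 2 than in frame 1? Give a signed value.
-1.6

Distance in frame 1: 2.5. Distance in frame 2: 0.9.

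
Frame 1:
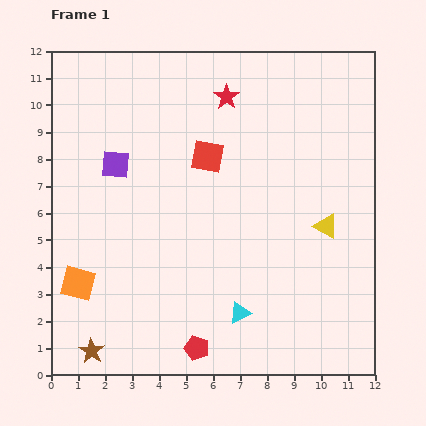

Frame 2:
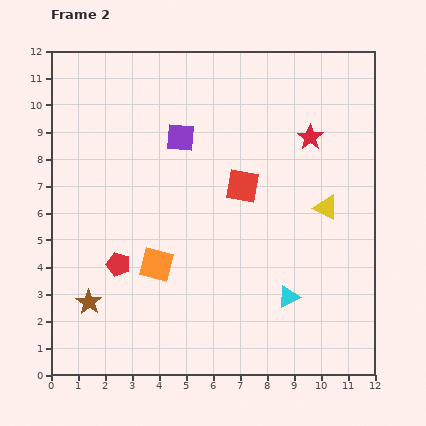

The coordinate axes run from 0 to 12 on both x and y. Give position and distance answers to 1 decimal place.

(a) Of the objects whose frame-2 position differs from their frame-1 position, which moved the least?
the yellow triangle

(moved 0.7)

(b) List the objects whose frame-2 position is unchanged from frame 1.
none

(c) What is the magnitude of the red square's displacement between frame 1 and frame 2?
1.7

The red square moved from (5.8, 8.1) to (7.1, 7.0), a distance of √(1.3² + 1.1²) ≈ 1.7.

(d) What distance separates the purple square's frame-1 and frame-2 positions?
2.6

The purple square moved from (2.4, 7.8) to (4.8, 8.8), a distance of √(2.4² + 1.0²) ≈ 2.6.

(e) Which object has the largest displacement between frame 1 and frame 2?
the red pentagon

(moved 4.2; next 3.4)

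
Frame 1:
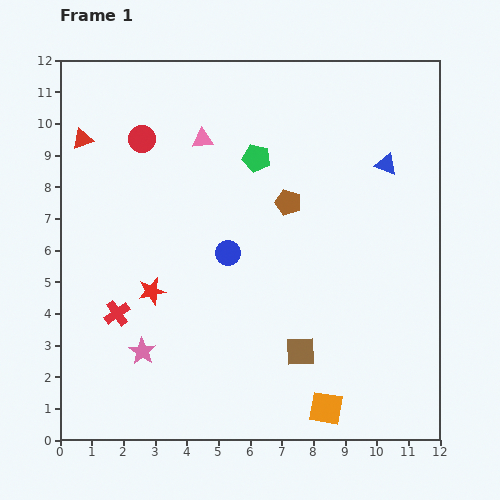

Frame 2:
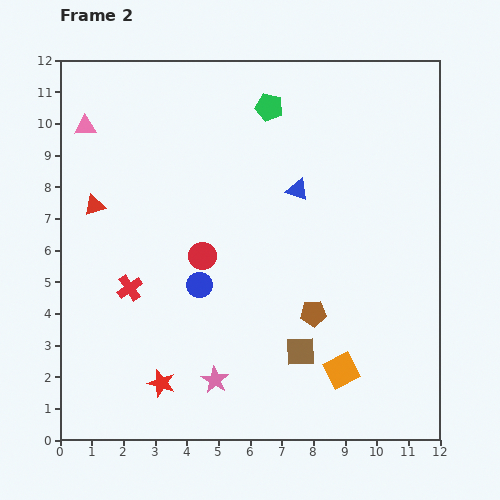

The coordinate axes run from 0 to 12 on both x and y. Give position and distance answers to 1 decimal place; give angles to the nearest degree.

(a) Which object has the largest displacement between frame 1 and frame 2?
the red circle

(moved 4.2; next 3.7)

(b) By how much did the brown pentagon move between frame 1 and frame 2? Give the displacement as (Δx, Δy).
(0.8, -3.5)

The brown pentagon was at (7.2, 7.5) in frame 1 and (8.0, 4.0) in frame 2.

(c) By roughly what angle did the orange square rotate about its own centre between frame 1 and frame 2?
37° counter-clockwise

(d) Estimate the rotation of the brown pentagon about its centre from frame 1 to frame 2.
23° counter-clockwise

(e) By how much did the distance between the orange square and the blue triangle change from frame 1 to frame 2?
-2.0

Distance in frame 1: 7.9. Distance in frame 2: 5.9.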